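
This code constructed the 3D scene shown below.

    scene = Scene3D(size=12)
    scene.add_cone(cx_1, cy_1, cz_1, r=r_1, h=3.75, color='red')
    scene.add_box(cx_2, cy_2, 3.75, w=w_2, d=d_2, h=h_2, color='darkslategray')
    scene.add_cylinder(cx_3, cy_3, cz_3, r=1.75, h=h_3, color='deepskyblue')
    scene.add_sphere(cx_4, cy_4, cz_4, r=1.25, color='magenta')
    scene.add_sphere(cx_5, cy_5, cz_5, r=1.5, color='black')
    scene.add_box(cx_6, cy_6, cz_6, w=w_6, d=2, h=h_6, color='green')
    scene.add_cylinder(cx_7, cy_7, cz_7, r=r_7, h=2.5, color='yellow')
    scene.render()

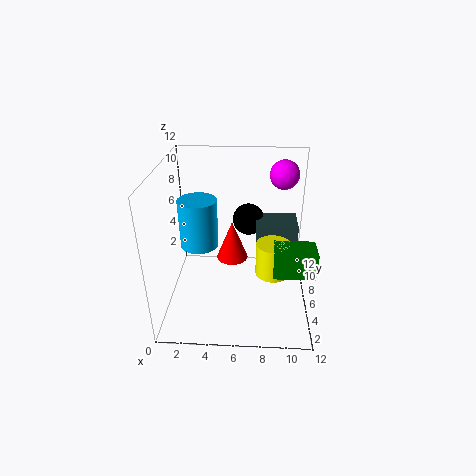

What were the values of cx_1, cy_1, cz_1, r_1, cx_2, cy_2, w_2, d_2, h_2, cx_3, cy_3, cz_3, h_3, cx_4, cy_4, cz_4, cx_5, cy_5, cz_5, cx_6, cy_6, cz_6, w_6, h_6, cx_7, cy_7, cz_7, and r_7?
cx_1 = 5.25
cy_1 = 9.25
cz_1 = 2
r_1 = 1.5
cx_2 = 7.5
cy_2 = 8
w_2 = 3.75
d_2 = 3
h_2 = 2.25
cx_3 = 2.25
cy_3 = 8.5
cz_3 = 3.75
h_3 = 4.5
cx_4 = 9.75
cy_4 = 9
cz_4 = 10.5
cx_5 = 6.75
cy_5 = 10.5
cz_5 = 5.5
cx_6 = 8.75
cy_6 = 1.25
cz_6 = 5.5
w_6 = 3
h_6 = 2
cx_7 = 8.75
cy_7 = 2.75
cz_7 = 5
r_7 = 1.25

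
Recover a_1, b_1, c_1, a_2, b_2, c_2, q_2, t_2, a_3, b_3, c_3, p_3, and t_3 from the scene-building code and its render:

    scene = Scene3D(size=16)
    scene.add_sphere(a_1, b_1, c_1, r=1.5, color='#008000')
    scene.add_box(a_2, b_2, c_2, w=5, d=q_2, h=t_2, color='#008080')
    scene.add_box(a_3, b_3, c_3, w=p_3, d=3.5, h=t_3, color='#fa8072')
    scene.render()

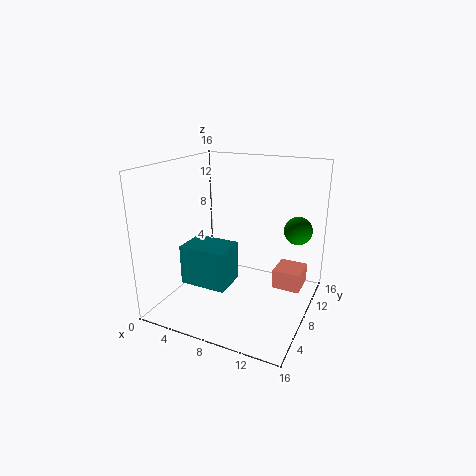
a_1 = 14.25, b_1 = 9.75, c_1 = 9.25, a_2 = 3.5, b_2 = 3.25, c_2 = 3.75, q_2 = 3.75, t_2 = 4.25, a_3 = 11.5, b_3 = 10, c_3 = 1.5, p_3 = 3.25, t_3 = 2.25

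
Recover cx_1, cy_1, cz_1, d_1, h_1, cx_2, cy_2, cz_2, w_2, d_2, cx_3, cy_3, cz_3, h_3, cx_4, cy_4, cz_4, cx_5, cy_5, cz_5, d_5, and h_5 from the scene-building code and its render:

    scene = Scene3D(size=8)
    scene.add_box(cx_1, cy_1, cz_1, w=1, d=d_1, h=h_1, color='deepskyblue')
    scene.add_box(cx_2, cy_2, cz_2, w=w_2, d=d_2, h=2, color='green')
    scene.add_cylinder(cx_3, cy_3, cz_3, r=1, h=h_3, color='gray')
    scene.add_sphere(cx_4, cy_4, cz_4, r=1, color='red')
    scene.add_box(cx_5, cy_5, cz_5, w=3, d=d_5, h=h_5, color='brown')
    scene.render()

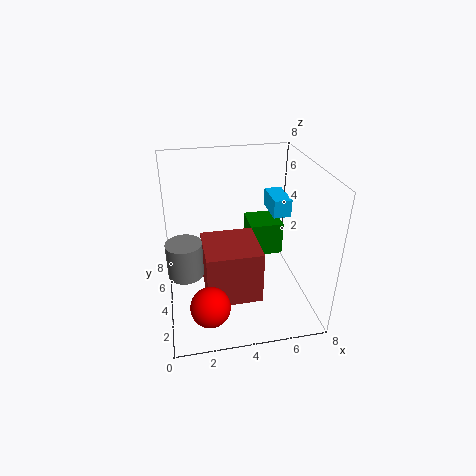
cx_1 = 6, cy_1 = 4, cz_1 = 5, d_1 = 2, h_1 = 1, cx_2 = 5, cy_2 = 5, cz_2 = 2, w_2 = 2, d_2 = 2, cx_3 = 1, cy_3 = 4, cz_3 = 2, h_3 = 2, cx_4 = 2, cy_4 = 1, cz_4 = 2, cx_5 = 2, cy_5 = 2, cz_5 = 1, d_5 = 3, h_5 = 3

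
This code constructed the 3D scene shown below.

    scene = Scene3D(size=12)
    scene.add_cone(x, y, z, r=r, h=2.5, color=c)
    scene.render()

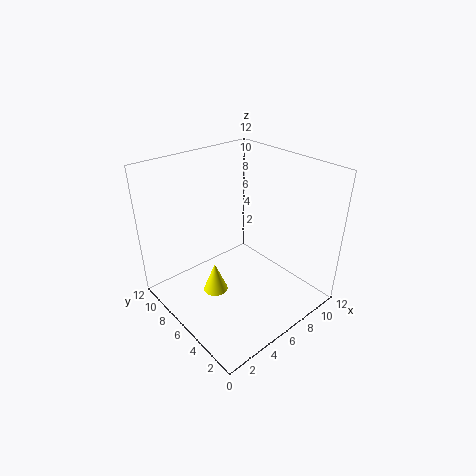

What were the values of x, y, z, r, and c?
x = 3.5; y = 6; z = 2; r = 1; c = 'yellow'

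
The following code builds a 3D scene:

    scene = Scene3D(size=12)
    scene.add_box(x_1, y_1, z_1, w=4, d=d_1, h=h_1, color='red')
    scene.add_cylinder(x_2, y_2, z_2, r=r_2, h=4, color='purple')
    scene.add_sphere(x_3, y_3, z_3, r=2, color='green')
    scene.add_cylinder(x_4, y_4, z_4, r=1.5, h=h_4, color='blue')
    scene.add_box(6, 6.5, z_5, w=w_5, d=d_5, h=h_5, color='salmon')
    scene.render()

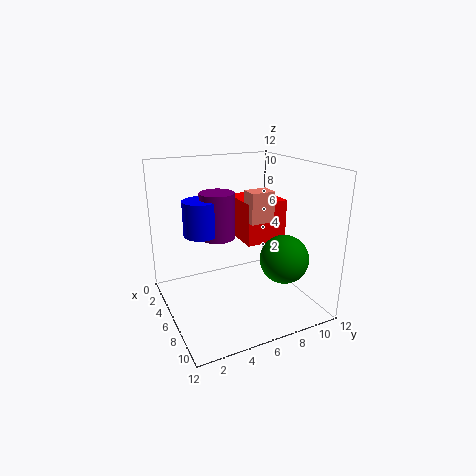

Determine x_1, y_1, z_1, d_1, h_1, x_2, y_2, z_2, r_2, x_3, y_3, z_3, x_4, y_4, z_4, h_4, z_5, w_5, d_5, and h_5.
x_1 = 3, y_1 = 6.5, z_1 = 5.5, d_1 = 3.5, h_1 = 3.5, x_2 = 4, y_2 = 5, z_2 = 5.5, r_2 = 1.5, x_3 = 8.5, y_3 = 9, z_3 = 4.5, x_4 = 4, y_4 = 3.5, z_4 = 6, h_4 = 3, z_5 = 7.5, w_5 = 1.5, d_5 = 2, h_5 = 2.5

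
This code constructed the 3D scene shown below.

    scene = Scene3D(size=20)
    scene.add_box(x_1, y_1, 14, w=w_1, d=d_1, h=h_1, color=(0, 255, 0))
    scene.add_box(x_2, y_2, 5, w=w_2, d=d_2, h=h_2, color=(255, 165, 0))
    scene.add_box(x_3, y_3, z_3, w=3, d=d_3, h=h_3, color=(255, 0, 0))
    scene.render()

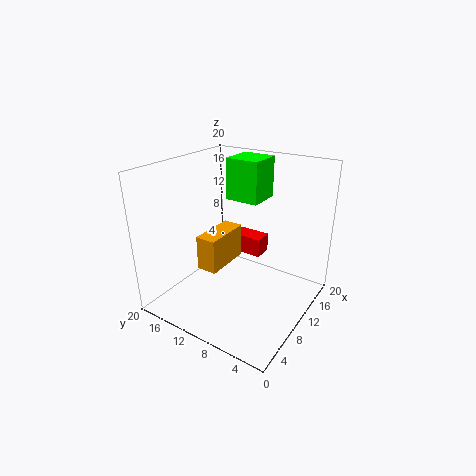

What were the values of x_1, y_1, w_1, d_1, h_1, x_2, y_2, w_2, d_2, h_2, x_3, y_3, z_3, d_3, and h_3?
x_1 = 13; y_1 = 9; w_1 = 5; d_1 = 5; h_1 = 6; x_2 = 7; y_2 = 12; w_2 = 7; d_2 = 3; h_2 = 5; x_3 = 16; y_3 = 10; z_3 = 4; d_3 = 5; h_3 = 3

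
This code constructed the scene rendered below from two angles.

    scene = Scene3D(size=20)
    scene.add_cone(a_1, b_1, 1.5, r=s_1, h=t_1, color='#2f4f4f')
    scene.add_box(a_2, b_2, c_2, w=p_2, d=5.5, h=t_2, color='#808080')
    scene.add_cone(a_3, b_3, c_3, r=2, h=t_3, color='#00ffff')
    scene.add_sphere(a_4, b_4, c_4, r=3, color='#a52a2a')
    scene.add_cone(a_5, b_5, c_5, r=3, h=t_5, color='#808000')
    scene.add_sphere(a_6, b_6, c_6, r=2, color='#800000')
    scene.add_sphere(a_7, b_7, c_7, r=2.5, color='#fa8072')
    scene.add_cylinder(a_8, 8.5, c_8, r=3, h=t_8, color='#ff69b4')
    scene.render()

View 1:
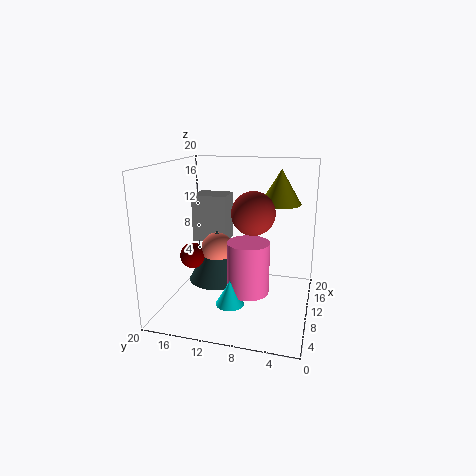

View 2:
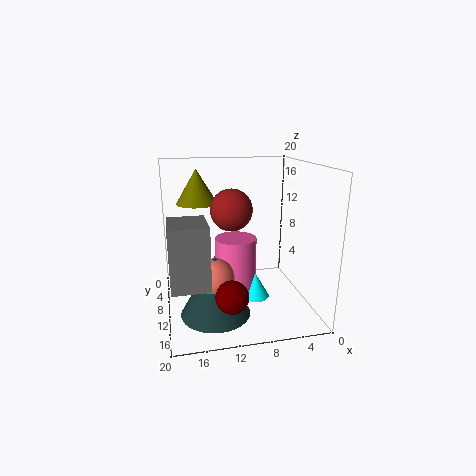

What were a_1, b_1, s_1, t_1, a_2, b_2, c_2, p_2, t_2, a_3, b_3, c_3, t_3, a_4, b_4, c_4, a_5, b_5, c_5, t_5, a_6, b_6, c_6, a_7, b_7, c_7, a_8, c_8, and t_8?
a_1 = 14
b_1 = 14.5
s_1 = 4.5
t_1 = 8
a_2 = 15
b_2 = 13.5
c_2 = 7
p_2 = 4.5
t_2 = 7.5
a_3 = 7.5
b_3 = 10.5
c_3 = 1
t_3 = 3.5
a_4 = 10.5
b_4 = 8
c_4 = 13.5
a_5 = 15
b_5 = 5
c_5 = 14
t_5 = 5
a_6 = 12.5
b_6 = 18
c_6 = 5.5
a_7 = 14
b_7 = 14.5
c_7 = 6.5
a_8 = 10
c_8 = 2
t_8 = 7.5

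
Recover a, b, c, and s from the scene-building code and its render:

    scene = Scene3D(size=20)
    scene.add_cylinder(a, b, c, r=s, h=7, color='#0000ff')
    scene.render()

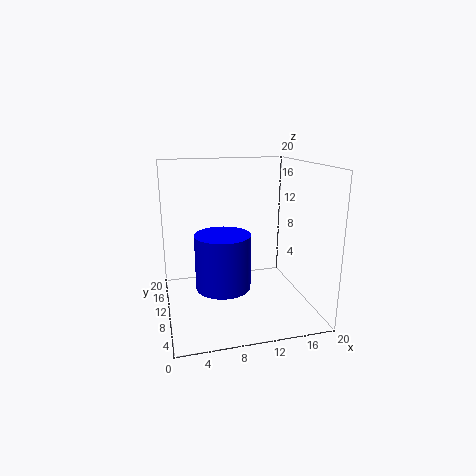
a = 7, b = 6, c = 5, s = 3.5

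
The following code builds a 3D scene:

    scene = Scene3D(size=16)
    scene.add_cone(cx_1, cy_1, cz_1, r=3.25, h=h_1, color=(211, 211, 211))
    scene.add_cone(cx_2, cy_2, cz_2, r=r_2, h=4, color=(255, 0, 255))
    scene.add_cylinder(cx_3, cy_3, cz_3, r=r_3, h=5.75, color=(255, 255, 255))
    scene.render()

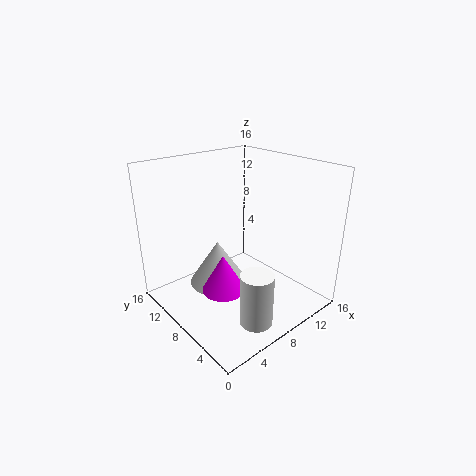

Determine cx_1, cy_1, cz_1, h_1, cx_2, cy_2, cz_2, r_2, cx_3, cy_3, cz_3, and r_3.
cx_1 = 6.25; cy_1 = 9.5; cz_1 = 2.5; h_1 = 5; cx_2 = 4.5; cy_2 = 6.25; cz_2 = 3.75; r_2 = 2.25; cx_3 = 6.25; cy_3 = 3; cz_3 = 0.5; r_3 = 1.75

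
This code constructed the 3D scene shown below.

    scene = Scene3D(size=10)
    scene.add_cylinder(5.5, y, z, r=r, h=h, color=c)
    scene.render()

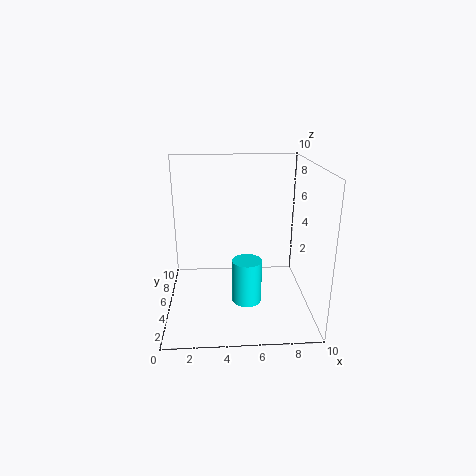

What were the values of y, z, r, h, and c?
y = 3.5
z = 1
r = 1
h = 3
c = 'cyan'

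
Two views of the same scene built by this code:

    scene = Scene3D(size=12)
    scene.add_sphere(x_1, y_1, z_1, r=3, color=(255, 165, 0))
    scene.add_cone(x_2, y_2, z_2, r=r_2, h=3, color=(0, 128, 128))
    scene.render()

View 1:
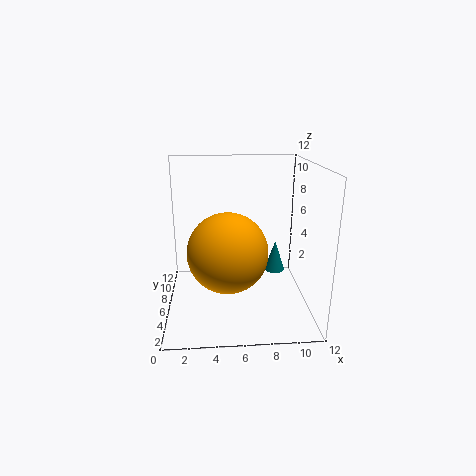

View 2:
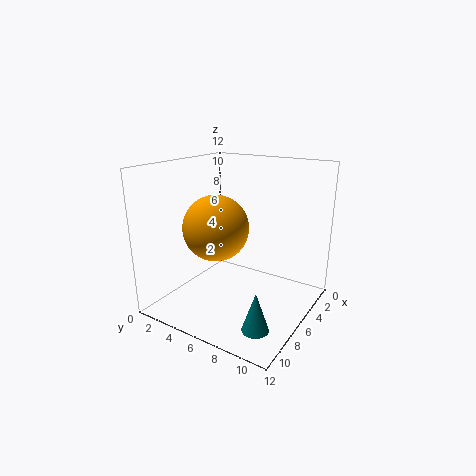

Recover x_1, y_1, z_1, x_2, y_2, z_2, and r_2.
x_1 = 5
y_1 = 3
z_1 = 6
x_2 = 10
y_2 = 10
z_2 = 1
r_2 = 1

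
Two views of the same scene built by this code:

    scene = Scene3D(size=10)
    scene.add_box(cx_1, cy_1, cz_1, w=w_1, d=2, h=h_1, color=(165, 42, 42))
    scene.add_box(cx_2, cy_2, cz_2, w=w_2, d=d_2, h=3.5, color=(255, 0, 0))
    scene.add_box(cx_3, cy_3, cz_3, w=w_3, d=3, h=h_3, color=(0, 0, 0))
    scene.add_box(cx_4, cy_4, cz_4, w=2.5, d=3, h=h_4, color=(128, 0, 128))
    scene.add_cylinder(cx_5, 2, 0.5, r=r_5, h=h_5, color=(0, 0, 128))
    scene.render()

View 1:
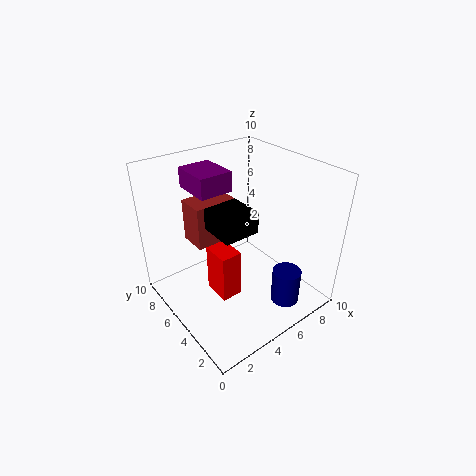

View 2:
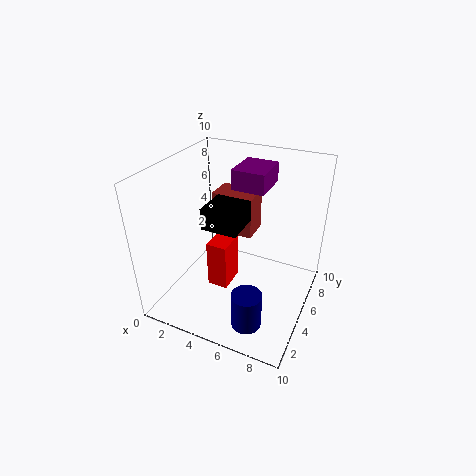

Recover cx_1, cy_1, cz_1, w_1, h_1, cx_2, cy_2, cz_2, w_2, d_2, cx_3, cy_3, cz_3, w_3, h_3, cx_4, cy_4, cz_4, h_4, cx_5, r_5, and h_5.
cx_1 = 2.5, cy_1 = 6, cz_1 = 4.5, w_1 = 3, h_1 = 3, cx_2 = 3, cy_2 = 4, cz_2 = 1, w_2 = 1.5, d_2 = 2, cx_3 = 3, cy_3 = 3.5, cz_3 = 6, w_3 = 2.5, h_3 = 1.5, cx_4 = 3.5, cy_4 = 7, cz_4 = 7.5, h_4 = 1.5, cx_5 = 7, r_5 = 1, h_5 = 2.5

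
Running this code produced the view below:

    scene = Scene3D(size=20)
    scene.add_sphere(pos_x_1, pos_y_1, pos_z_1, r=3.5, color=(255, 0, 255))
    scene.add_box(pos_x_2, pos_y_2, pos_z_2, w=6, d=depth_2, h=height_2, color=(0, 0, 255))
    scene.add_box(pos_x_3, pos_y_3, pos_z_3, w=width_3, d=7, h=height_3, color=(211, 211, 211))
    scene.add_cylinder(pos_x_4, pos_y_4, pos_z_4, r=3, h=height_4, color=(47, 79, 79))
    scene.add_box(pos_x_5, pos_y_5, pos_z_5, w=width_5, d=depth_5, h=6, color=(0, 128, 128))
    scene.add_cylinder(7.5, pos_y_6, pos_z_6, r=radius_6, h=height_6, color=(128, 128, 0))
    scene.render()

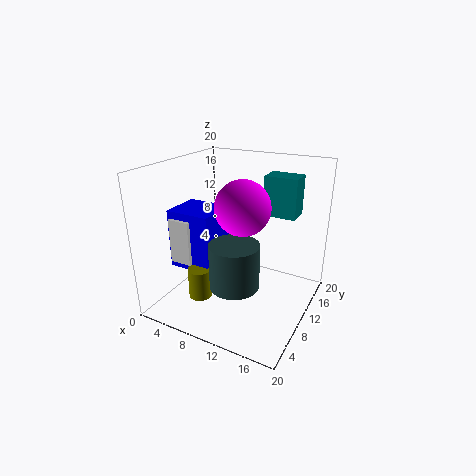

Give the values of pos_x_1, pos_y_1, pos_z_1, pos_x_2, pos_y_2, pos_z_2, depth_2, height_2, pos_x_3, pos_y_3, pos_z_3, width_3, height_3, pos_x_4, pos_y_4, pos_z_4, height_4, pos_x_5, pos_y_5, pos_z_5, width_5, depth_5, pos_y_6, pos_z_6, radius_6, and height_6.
pos_x_1 = 12, pos_y_1 = 7.5, pos_z_1 = 15.5, pos_x_2 = 2.5, pos_y_2 = 4.5, pos_z_2 = 6.5, depth_2 = 5.5, height_2 = 8, pos_x_3 = 3, pos_y_3 = 4, pos_z_3 = 7.5, width_3 = 3, height_3 = 6, pos_x_4 = 13, pos_y_4 = 3.5, pos_z_4 = 7, height_4 = 5.5, pos_x_5 = 11, pos_y_5 = 16, pos_z_5 = 11.5, width_5 = 5, depth_5 = 3.5, pos_y_6 = 4, pos_z_6 = 3.5, radius_6 = 1.5, height_6 = 4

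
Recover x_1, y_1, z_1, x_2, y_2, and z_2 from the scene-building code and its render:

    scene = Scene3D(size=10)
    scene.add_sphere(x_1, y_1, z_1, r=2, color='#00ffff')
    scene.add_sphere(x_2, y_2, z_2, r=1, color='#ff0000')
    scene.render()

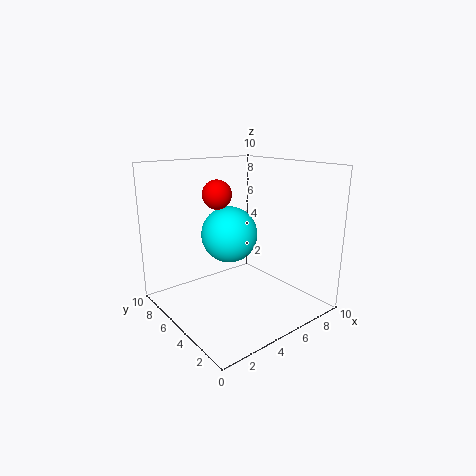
x_1 = 5
y_1 = 6
z_1 = 5
x_2 = 4
y_2 = 6
z_2 = 8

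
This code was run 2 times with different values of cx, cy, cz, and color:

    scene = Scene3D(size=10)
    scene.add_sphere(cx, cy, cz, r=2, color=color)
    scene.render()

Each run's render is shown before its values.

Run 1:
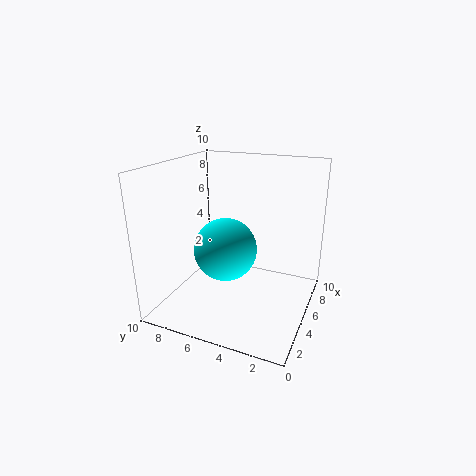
cx = 3; cy = 5; cz = 5; color = 'cyan'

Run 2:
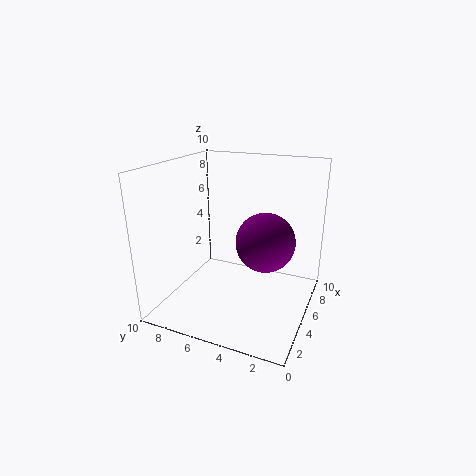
cx = 5; cy = 3; cz = 5; color = 'purple'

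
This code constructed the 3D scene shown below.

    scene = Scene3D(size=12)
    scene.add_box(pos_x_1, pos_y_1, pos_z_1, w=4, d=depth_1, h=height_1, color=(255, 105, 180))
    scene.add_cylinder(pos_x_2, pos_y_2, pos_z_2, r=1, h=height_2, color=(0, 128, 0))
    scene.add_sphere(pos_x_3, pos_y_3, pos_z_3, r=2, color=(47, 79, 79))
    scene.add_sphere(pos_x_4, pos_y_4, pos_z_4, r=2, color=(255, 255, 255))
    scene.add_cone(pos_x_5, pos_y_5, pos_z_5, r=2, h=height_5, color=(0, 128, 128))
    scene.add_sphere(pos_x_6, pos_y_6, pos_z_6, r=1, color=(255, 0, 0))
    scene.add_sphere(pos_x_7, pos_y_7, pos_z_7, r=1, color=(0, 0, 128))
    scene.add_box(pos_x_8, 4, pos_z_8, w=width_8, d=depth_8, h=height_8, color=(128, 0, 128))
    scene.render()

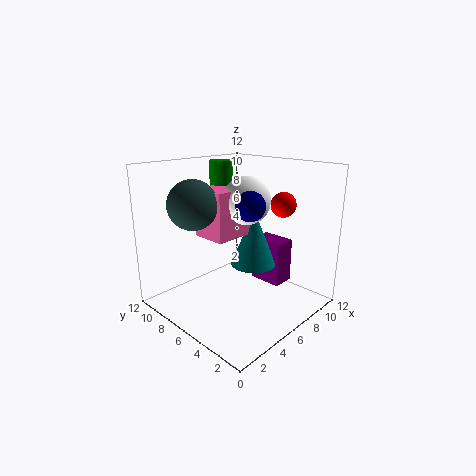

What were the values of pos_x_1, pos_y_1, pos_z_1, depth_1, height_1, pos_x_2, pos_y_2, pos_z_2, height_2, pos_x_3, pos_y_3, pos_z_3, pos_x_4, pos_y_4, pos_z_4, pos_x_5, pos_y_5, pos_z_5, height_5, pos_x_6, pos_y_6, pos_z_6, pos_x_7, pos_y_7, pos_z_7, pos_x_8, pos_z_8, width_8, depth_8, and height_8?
pos_x_1 = 4; pos_y_1 = 6; pos_z_1 = 6; depth_1 = 3; height_1 = 4; pos_x_2 = 7; pos_y_2 = 9; pos_z_2 = 9; height_2 = 3; pos_x_3 = 3; pos_y_3 = 8; pos_z_3 = 9; pos_x_4 = 7; pos_y_4 = 6; pos_z_4 = 9; pos_x_5 = 8; pos_y_5 = 6; pos_z_5 = 3; height_5 = 5; pos_x_6 = 8; pos_y_6 = 3; pos_z_6 = 9; pos_x_7 = 3; pos_y_7 = 2; pos_z_7 = 10; pos_x_8 = 9; pos_z_8 = 1; width_8 = 2; depth_8 = 3; height_8 = 4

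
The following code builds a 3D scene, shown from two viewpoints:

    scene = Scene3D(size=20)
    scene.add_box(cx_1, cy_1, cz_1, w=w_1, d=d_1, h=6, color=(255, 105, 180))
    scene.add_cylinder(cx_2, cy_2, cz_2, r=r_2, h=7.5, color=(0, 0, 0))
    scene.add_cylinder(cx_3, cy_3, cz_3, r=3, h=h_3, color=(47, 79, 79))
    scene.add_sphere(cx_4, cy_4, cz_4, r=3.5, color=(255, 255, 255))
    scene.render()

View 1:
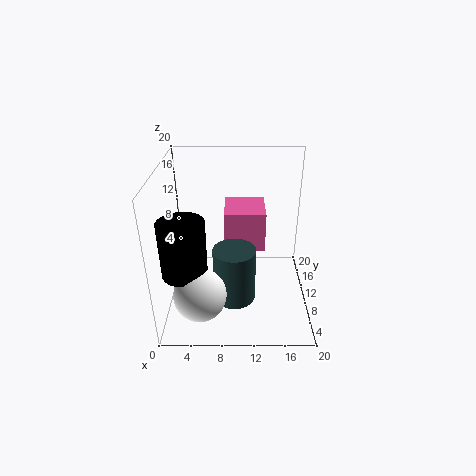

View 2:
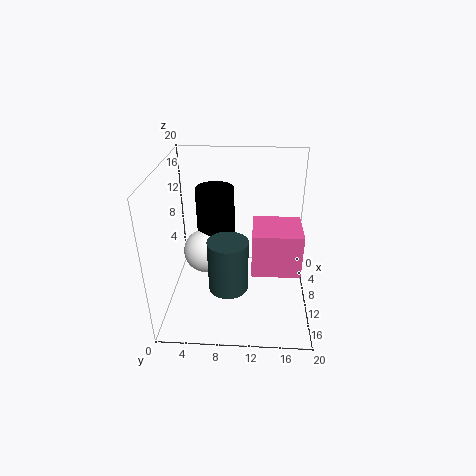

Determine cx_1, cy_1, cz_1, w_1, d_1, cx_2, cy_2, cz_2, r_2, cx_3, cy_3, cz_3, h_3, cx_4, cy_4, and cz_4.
cx_1 = 8; cy_1 = 12; cz_1 = 6.5; w_1 = 6; d_1 = 6.5; cx_2 = 3; cy_2 = 6; cz_2 = 7; r_2 = 3; cx_3 = 9.5; cy_3 = 8.5; cz_3 = 1; h_3 = 8; cx_4 = 5; cy_4 = 4.5; cz_4 = 4.5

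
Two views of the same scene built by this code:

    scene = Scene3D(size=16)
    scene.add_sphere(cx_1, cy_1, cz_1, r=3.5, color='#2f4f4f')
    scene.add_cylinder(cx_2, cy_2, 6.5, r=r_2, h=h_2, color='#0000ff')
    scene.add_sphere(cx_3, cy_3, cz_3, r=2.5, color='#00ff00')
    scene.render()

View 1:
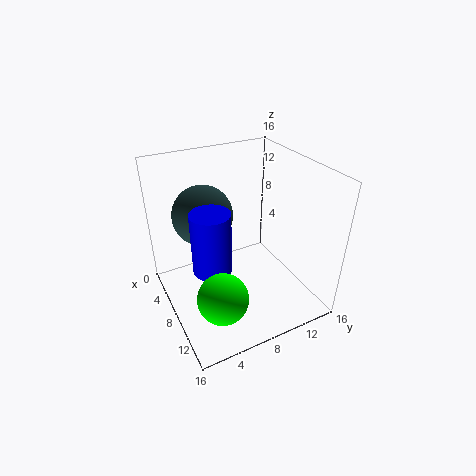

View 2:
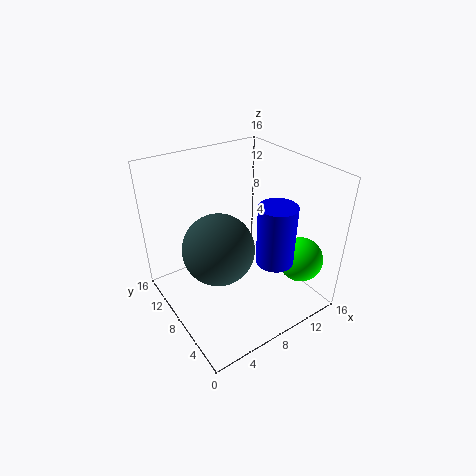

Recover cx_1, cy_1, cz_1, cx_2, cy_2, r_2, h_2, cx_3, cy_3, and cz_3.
cx_1 = 4
cy_1 = 5.5
cz_1 = 9.5
cx_2 = 10
cy_2 = 4
r_2 = 2
h_2 = 6.5
cx_3 = 13.5
cy_3 = 3.5
cz_3 = 5.5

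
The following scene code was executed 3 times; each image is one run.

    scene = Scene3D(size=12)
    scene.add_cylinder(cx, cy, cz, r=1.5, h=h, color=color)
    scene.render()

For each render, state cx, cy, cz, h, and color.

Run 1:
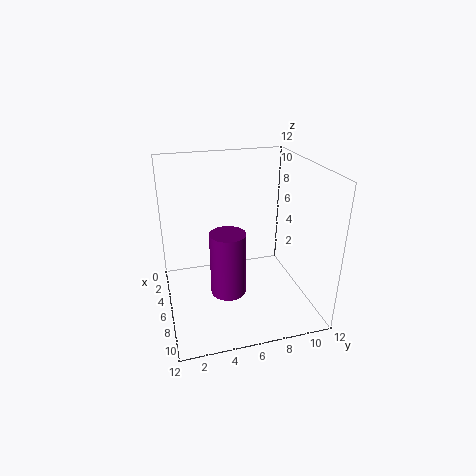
cx = 6.5; cy = 5; cz = 1.25; h = 5.5; color = 'purple'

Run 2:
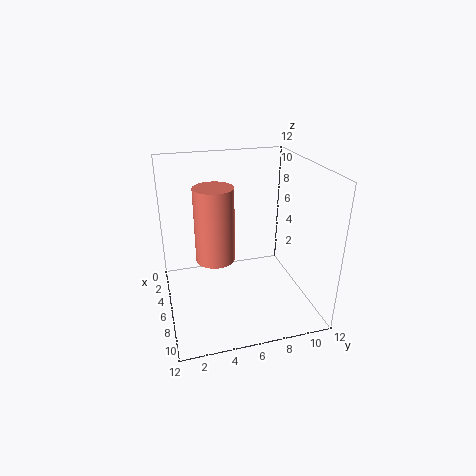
cx = 7.5; cy = 3.75; cz = 5.25; h = 5.75; color = 'salmon'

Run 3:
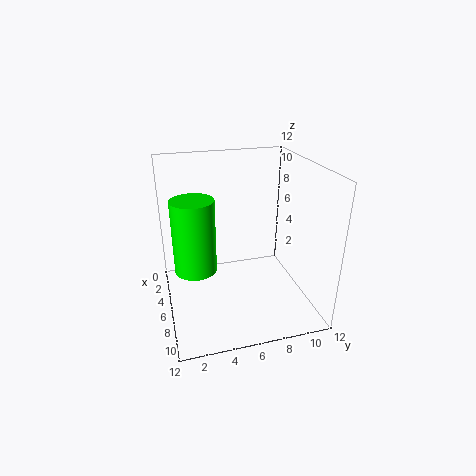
cx = 9; cy = 2; cz = 5.5; h = 5.25; color = 'lime'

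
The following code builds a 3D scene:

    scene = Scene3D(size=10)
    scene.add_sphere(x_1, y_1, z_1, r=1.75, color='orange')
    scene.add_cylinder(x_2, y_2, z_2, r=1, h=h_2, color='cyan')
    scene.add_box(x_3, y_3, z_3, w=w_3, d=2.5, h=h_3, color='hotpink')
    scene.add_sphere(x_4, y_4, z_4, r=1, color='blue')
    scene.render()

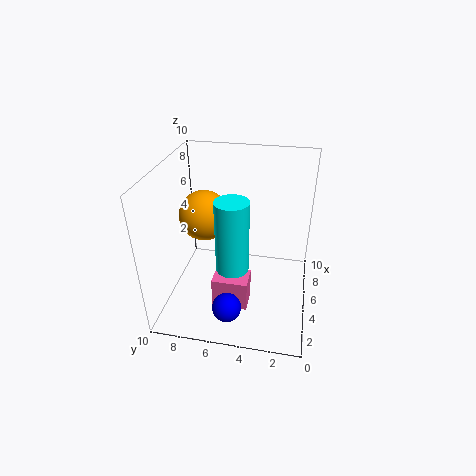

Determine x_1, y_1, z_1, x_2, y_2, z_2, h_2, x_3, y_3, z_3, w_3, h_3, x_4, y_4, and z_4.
x_1 = 5.5
y_1 = 7.5
z_1 = 6.25
x_2 = 2
y_2 = 4.75
z_2 = 4.75
h_2 = 4.5
x_3 = 3
y_3 = 4
z_3 = 0.25
w_3 = 1.75
h_3 = 2.25
x_4 = 2.25
y_4 = 5.25
z_4 = 1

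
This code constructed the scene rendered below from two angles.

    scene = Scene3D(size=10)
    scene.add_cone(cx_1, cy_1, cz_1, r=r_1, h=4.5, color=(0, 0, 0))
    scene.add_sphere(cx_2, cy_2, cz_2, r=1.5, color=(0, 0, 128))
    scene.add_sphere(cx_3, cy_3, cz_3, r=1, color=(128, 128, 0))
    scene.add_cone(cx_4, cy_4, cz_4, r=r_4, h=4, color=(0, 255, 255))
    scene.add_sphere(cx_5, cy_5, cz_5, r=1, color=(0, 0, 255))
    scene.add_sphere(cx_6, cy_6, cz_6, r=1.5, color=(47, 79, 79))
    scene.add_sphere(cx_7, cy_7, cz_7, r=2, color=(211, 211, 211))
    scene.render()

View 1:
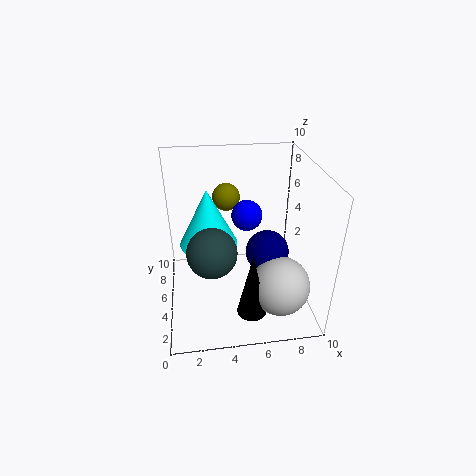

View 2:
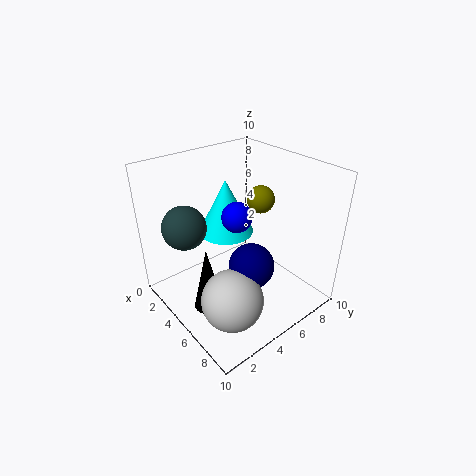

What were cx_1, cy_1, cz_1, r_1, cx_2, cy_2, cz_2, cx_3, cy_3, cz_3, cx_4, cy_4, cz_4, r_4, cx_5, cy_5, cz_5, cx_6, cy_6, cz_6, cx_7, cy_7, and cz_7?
cx_1 = 5.5, cy_1 = 2, cz_1 = 1, r_1 = 1, cx_2 = 7, cy_2 = 4.5, cz_2 = 4, cx_3 = 4.5, cy_3 = 7.5, cz_3 = 7, cx_4 = 3, cy_4 = 5.5, cz_4 = 4.5, r_4 = 2, cx_5 = 5.5, cy_5 = 4.5, cz_5 = 7, cx_6 = 3, cy_6 = 2, cz_6 = 6, cx_7 = 7.5, cy_7 = 2.5, cz_7 = 2.5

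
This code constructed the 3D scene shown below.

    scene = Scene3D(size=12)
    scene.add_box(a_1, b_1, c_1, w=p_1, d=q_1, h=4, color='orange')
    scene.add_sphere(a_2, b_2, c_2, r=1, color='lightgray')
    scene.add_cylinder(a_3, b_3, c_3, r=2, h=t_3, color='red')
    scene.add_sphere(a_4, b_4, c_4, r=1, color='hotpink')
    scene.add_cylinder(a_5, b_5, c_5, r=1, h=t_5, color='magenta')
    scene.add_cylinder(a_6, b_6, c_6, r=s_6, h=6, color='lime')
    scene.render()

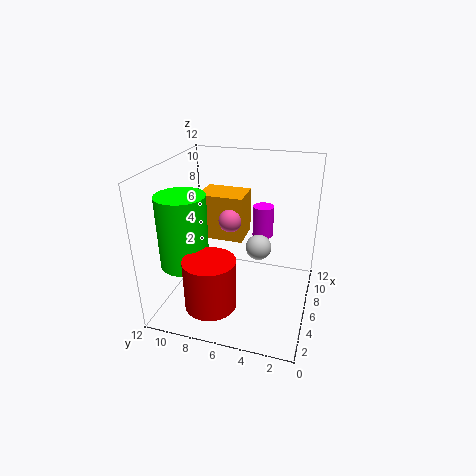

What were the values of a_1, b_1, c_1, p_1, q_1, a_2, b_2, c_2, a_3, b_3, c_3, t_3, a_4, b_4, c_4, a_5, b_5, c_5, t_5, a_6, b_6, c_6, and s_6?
a_1 = 7; b_1 = 6; c_1 = 5; p_1 = 3; q_1 = 4; a_2 = 5; b_2 = 4; c_2 = 6; a_3 = 2; b_3 = 7; c_3 = 2; t_3 = 4; a_4 = 7; b_4 = 7; c_4 = 7; a_5 = 11; b_5 = 5; c_5 = 4; t_5 = 3; a_6 = 4; b_6 = 10; c_6 = 4; s_6 = 2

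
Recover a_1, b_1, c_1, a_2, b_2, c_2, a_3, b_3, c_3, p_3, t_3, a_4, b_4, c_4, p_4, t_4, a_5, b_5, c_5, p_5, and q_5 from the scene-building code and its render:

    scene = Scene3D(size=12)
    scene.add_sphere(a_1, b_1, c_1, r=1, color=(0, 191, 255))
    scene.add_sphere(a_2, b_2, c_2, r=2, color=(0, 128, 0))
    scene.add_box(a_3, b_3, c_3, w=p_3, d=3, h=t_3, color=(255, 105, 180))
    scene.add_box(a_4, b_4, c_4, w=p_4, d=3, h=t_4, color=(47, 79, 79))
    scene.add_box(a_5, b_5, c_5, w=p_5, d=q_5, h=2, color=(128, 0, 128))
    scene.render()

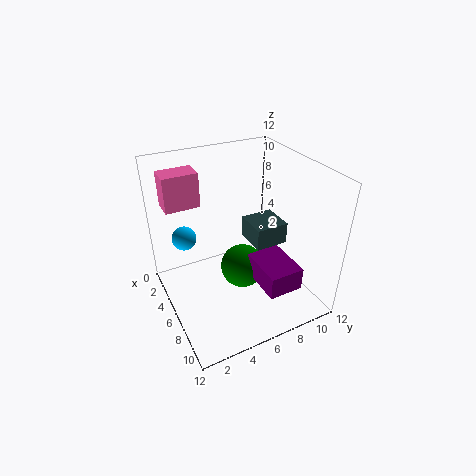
a_1 = 4
b_1 = 2
c_1 = 6
a_2 = 5
b_2 = 7
c_2 = 2
a_3 = 1
b_3 = 1
c_3 = 8
p_3 = 2
t_3 = 3
a_4 = 3
b_4 = 8
c_4 = 4
p_4 = 3
t_4 = 2
a_5 = 6
b_5 = 7
c_5 = 2
p_5 = 4
q_5 = 3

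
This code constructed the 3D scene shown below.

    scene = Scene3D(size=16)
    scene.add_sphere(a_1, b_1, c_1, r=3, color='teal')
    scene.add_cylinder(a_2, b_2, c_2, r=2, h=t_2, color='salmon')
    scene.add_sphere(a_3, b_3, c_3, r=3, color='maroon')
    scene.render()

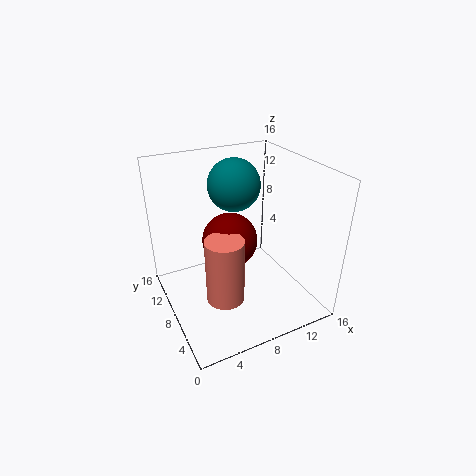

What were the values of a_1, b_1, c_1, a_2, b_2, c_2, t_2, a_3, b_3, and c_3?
a_1 = 9, b_1 = 11, c_1 = 13, a_2 = 5, b_2 = 5, c_2 = 3, t_2 = 7, a_3 = 7, b_3 = 8, c_3 = 8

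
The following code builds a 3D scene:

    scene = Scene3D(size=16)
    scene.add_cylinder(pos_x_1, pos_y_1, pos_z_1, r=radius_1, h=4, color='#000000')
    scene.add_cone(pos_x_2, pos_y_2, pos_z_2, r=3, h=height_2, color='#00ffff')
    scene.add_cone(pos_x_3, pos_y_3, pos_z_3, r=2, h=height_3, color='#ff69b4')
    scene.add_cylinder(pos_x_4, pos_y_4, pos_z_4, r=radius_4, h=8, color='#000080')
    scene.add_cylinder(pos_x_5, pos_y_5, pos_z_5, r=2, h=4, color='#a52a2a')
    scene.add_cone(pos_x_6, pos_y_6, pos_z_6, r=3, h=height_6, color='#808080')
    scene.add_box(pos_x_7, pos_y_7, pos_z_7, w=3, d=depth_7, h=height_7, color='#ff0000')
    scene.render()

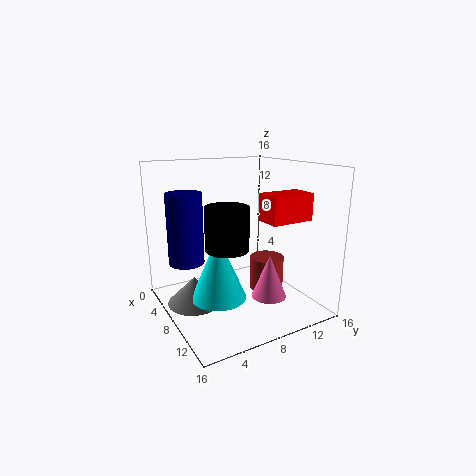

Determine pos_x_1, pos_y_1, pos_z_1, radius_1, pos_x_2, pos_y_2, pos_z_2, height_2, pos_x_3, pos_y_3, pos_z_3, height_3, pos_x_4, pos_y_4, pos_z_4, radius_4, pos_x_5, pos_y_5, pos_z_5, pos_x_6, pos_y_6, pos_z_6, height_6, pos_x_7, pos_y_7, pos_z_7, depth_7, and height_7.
pos_x_1 = 13
pos_y_1 = 4
pos_z_1 = 9
radius_1 = 2
pos_x_2 = 9
pos_y_2 = 5
pos_z_2 = 2
height_2 = 7
pos_x_3 = 10
pos_y_3 = 11
pos_z_3 = 1
height_3 = 5
pos_x_4 = 5
pos_y_4 = 3
pos_z_4 = 5
radius_4 = 2
pos_x_5 = 8
pos_y_5 = 12
pos_z_5 = 1
pos_x_6 = 7
pos_y_6 = 3
pos_z_6 = 1
height_6 = 3
pos_x_7 = 9
pos_y_7 = 10
pos_z_7 = 10
depth_7 = 5
height_7 = 3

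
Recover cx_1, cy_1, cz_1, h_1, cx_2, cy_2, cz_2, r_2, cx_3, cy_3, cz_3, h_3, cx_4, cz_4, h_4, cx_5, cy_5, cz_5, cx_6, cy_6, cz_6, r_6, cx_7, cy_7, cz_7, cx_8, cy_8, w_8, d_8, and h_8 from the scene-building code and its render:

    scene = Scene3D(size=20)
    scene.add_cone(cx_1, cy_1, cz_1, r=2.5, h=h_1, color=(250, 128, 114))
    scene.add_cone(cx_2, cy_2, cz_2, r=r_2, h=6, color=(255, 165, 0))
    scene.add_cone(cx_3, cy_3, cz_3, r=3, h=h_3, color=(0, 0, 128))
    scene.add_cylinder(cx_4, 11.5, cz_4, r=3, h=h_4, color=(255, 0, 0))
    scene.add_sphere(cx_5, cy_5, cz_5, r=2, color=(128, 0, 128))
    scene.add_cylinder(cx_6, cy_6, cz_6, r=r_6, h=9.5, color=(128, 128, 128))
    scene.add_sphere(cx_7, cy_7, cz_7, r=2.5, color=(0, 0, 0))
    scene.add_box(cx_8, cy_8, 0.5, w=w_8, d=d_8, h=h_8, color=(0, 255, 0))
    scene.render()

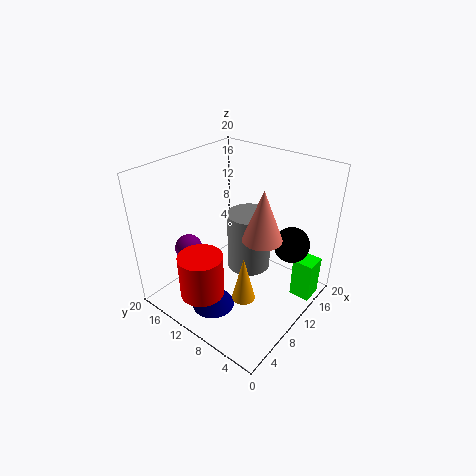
cx_1 = 8.5, cy_1 = 5, cz_1 = 12.5, h_1 = 6.5, cx_2 = 5.5, cy_2 = 5.5, cz_2 = 5, r_2 = 1.5, cx_3 = 5.5, cy_3 = 11, cz_3 = 0.5, h_3 = 4.5, cx_4 = 4, cz_4 = 3.5, h_4 = 6, cx_5 = 7, cy_5 = 17, cz_5 = 7, cx_6 = 16, cy_6 = 12.5, cz_6 = 1, r_6 = 3.5, cx_7 = 14.5, cy_7 = 4, cz_7 = 9, cx_8 = 14.5, cy_8 = 0.5, w_8 = 3, d_8 = 3, h_8 = 6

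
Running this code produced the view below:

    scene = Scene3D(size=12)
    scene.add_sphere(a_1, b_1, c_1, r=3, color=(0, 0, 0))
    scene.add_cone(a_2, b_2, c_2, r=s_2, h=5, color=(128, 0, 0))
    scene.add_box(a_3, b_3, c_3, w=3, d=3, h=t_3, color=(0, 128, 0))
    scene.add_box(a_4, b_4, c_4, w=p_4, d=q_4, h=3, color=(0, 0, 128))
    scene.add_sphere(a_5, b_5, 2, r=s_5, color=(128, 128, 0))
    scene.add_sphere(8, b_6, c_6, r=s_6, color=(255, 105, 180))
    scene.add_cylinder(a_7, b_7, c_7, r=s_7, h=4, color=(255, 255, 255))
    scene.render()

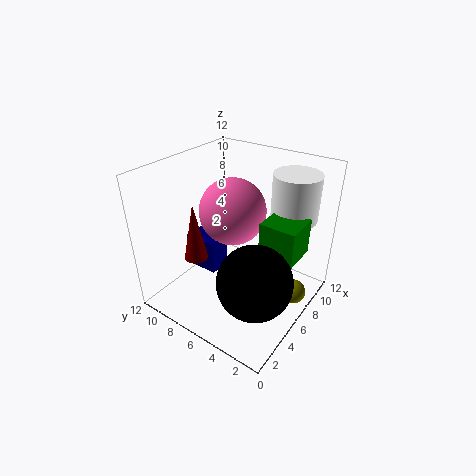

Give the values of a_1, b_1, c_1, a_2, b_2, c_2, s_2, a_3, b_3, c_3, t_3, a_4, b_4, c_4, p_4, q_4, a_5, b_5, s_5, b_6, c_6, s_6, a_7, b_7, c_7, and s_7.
a_1 = 4; b_1 = 3; c_1 = 4; a_2 = 4; b_2 = 9; c_2 = 4; s_2 = 1; a_3 = 6; b_3 = 1; c_3 = 5; t_3 = 3; a_4 = 5; b_4 = 8; c_4 = 2; p_4 = 2; q_4 = 3; a_5 = 7; b_5 = 1; s_5 = 1; b_6 = 8; c_6 = 7; s_6 = 3; a_7 = 10; b_7 = 3; c_7 = 7; s_7 = 2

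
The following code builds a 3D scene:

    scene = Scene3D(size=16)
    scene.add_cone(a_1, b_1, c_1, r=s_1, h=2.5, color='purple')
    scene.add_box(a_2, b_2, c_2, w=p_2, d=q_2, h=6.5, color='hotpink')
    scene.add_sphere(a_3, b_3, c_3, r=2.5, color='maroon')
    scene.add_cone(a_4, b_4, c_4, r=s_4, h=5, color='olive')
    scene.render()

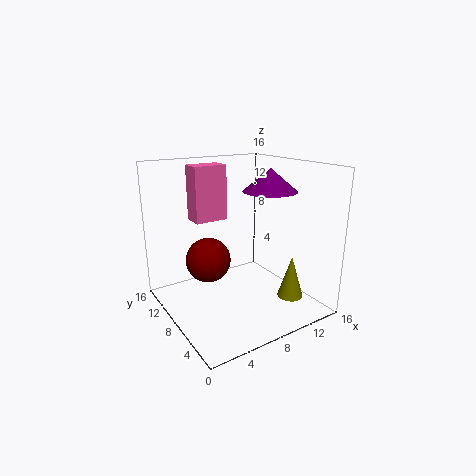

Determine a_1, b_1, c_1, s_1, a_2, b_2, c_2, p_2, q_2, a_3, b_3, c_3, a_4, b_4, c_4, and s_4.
a_1 = 11.5; b_1 = 7; c_1 = 13; s_1 = 3; a_2 = 5; b_2 = 12; c_2 = 9; p_2 = 4; q_2 = 2.5; a_3 = 5; b_3 = 9.5; c_3 = 5.5; a_4 = 13.5; b_4 = 5; c_4 = 0.5; s_4 = 1.5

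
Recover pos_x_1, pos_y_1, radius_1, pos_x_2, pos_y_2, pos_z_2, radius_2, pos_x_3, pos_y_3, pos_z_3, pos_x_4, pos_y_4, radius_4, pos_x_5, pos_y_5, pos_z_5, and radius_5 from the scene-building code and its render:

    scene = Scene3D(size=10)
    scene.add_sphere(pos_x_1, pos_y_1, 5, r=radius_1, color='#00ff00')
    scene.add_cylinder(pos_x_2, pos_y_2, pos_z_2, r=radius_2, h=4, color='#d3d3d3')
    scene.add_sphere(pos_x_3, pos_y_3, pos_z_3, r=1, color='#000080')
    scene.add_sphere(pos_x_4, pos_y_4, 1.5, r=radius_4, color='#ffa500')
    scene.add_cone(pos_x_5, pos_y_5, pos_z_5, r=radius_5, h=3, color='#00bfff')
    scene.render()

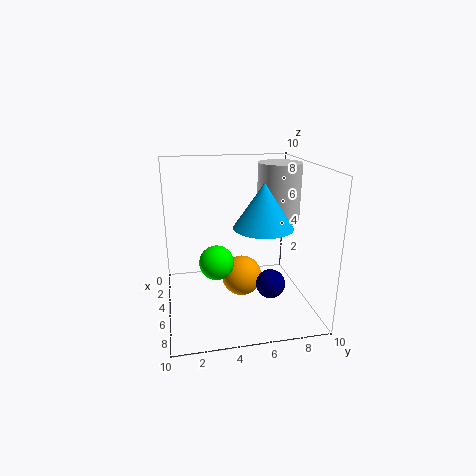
pos_x_1 = 8.5; pos_y_1 = 3; radius_1 = 1; pos_x_2 = 4.5; pos_y_2 = 8; pos_z_2 = 6; radius_2 = 1.5; pos_x_3 = 6.5; pos_y_3 = 7; pos_z_3 = 2; pos_x_4 = 4; pos_y_4 = 5.5; radius_4 = 1.5; pos_x_5 = 6; pos_y_5 = 6.5; pos_z_5 = 6; radius_5 = 2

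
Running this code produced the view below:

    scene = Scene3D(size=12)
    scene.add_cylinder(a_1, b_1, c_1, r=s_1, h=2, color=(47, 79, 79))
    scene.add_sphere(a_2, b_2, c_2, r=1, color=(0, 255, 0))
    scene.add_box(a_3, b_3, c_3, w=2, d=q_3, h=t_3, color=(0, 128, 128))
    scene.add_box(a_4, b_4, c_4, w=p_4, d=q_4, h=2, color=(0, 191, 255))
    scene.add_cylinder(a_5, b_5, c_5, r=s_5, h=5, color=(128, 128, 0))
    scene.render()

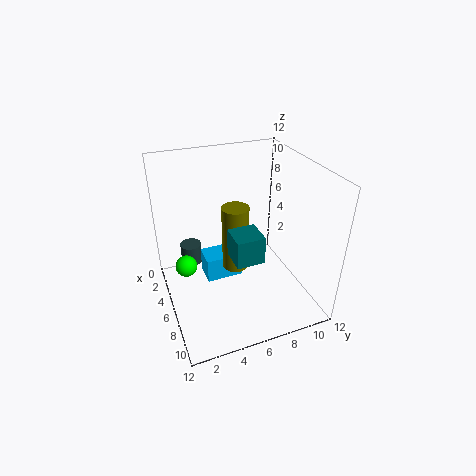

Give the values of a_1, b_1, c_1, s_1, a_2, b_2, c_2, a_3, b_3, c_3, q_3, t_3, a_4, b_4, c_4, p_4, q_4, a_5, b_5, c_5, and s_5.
a_1 = 1, b_1 = 3, c_1 = 1, s_1 = 1, a_2 = 3, b_2 = 2, c_2 = 2, a_3 = 9, b_3 = 4, c_3 = 7, q_3 = 2, t_3 = 2, a_4 = 5, b_4 = 3, c_4 = 3, p_4 = 2, q_4 = 3, a_5 = 8, b_5 = 5, c_5 = 5, s_5 = 1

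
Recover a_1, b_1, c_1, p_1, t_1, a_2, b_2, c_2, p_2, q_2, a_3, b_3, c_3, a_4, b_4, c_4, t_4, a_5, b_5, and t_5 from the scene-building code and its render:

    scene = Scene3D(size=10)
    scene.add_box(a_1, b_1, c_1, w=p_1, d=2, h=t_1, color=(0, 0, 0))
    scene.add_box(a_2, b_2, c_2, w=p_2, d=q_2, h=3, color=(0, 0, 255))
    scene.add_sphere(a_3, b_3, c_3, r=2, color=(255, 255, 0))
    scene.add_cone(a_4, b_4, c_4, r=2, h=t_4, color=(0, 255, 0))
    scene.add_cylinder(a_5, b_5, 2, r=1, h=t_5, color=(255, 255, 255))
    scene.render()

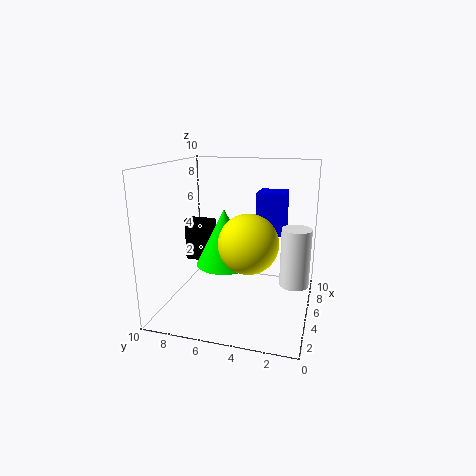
a_1 = 5
b_1 = 7
c_1 = 3
p_1 = 1
t_1 = 3
a_2 = 6
b_2 = 2
c_2 = 5
p_2 = 2
q_2 = 2
a_3 = 4
b_3 = 4
c_3 = 5
a_4 = 5
b_4 = 6
c_4 = 3
t_4 = 4
a_5 = 5
b_5 = 1
t_5 = 4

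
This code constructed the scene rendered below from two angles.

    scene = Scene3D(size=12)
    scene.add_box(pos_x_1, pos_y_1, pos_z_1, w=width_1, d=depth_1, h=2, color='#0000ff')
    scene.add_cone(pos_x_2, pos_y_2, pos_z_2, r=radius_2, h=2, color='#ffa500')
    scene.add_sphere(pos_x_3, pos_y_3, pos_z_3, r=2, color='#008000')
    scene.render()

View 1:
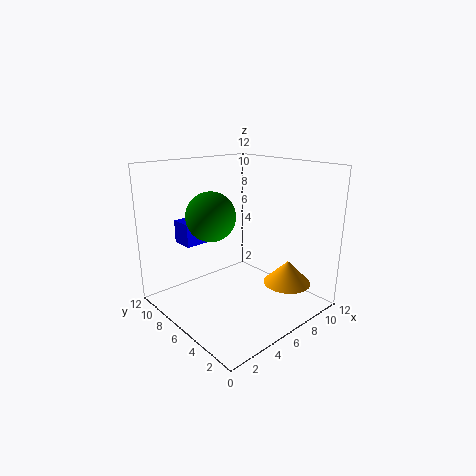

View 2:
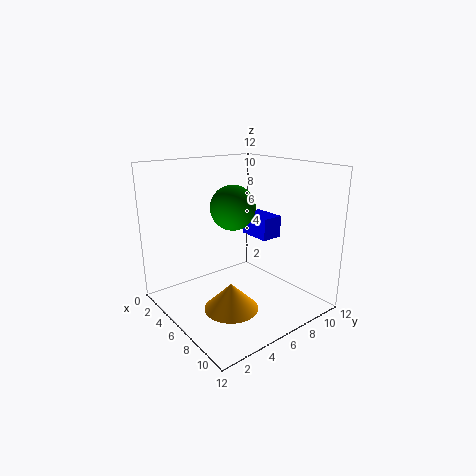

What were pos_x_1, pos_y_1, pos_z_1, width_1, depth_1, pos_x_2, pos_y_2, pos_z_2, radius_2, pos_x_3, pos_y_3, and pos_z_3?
pos_x_1 = 3, pos_y_1 = 9, pos_z_1 = 5, width_1 = 3, depth_1 = 2, pos_x_2 = 9, pos_y_2 = 3, pos_z_2 = 2, radius_2 = 2, pos_x_3 = 4, pos_y_3 = 7, pos_z_3 = 8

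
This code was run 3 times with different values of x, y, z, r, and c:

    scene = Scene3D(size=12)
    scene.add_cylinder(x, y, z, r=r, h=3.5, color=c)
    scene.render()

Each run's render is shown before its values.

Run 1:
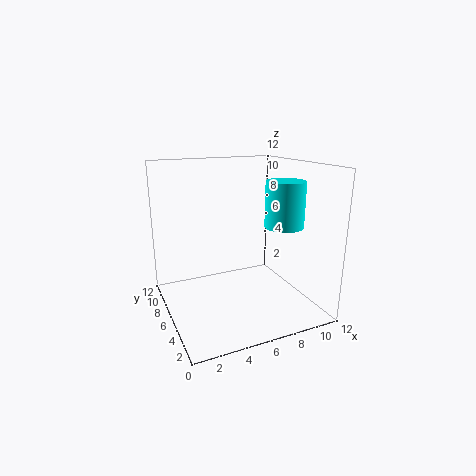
x = 8.5, y = 3, z = 7.5, r = 1.5, c = 'cyan'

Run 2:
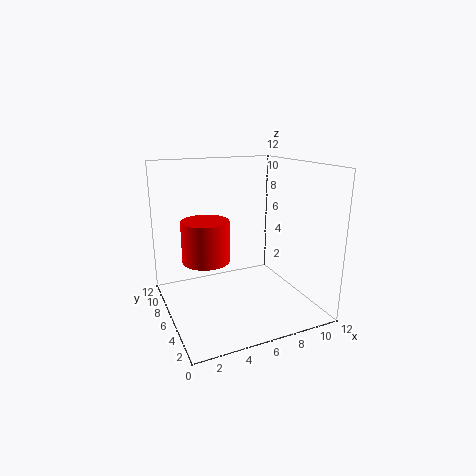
x = 3.5, y = 7, z = 4, r = 2, c = 'red'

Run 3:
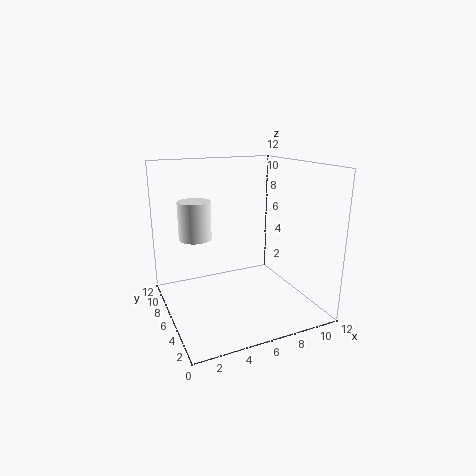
x = 3.5, y = 10, z = 5, r = 1.5, c = 'white'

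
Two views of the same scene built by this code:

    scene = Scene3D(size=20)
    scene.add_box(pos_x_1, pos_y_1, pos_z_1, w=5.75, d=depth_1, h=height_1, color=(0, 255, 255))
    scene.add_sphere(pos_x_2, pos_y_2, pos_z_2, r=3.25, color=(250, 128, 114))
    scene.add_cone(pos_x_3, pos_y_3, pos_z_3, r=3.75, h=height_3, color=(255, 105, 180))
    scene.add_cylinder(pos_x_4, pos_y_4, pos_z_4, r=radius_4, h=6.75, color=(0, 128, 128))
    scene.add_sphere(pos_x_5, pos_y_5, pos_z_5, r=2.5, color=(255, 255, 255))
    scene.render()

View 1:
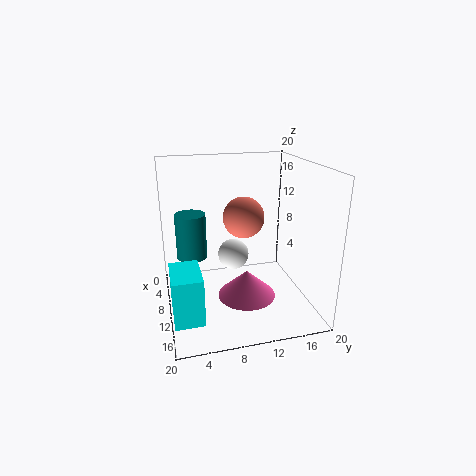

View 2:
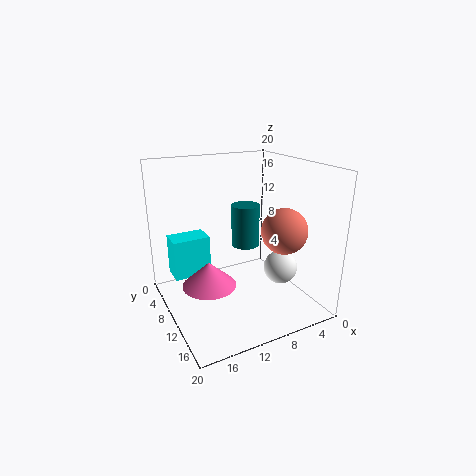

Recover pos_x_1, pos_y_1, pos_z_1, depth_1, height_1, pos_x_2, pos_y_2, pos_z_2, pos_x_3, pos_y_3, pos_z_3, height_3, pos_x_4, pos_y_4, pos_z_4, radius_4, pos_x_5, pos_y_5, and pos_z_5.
pos_x_1 = 11.75
pos_y_1 = 0.25
pos_z_1 = 2
depth_1 = 3.75
height_1 = 6.25
pos_x_2 = 4
pos_y_2 = 12.5
pos_z_2 = 10.75
pos_x_3 = 14.5
pos_y_3 = 10
pos_z_3 = 3.75
height_3 = 3.5
pos_x_4 = 5.5
pos_y_4 = 4
pos_z_4 = 5.75
radius_4 = 2.25
pos_x_5 = 3.25
pos_y_5 = 11
pos_z_5 = 4.25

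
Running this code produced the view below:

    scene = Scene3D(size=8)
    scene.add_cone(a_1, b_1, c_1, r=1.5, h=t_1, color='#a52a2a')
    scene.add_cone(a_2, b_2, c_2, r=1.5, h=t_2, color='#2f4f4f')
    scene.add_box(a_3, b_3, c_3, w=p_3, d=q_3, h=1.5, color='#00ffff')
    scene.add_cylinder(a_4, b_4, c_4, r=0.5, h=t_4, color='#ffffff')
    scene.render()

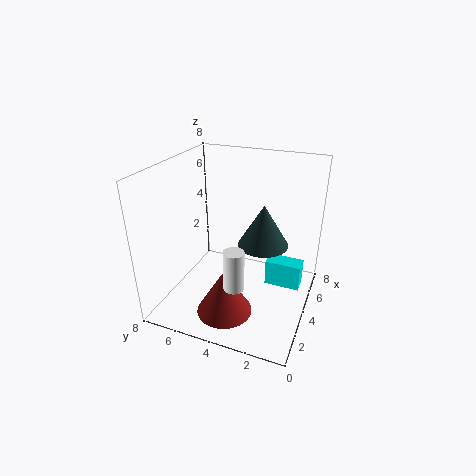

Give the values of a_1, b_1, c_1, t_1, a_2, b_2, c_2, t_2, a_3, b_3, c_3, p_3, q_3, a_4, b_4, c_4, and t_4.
a_1 = 2, b_1 = 4, c_1 = 0.5, t_1 = 2.5, a_2 = 5.5, b_2 = 3, c_2 = 3, t_2 = 2.5, a_3 = 4.5, b_3 = 0.5, c_3 = 1, p_3 = 1, q_3 = 2, a_4 = 1, b_4 = 3, c_4 = 3, t_4 = 2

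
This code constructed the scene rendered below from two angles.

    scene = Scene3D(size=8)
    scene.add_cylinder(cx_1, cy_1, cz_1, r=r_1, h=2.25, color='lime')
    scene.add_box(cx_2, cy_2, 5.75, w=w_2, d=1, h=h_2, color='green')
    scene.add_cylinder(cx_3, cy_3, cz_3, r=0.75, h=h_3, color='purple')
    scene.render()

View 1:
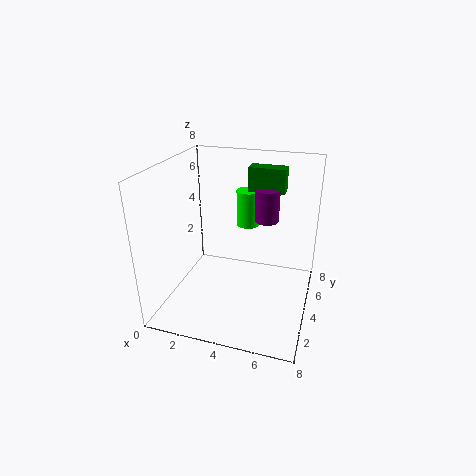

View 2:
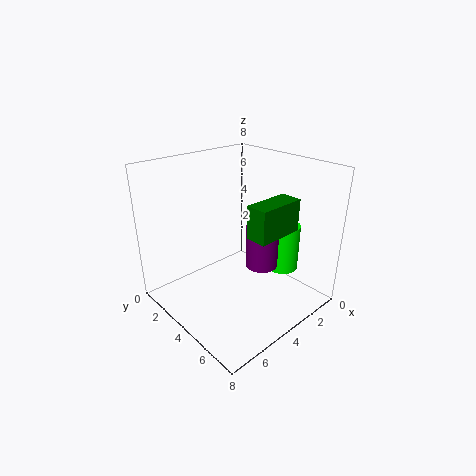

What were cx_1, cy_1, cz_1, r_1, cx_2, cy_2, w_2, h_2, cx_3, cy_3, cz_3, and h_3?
cx_1 = 3.75, cy_1 = 7, cz_1 = 3.5, r_1 = 0.75, cx_2 = 3.75, cy_2 = 6.75, w_2 = 2.25, h_2 = 1.5, cx_3 = 5, cy_3 = 6.75, cz_3 = 4, h_3 = 2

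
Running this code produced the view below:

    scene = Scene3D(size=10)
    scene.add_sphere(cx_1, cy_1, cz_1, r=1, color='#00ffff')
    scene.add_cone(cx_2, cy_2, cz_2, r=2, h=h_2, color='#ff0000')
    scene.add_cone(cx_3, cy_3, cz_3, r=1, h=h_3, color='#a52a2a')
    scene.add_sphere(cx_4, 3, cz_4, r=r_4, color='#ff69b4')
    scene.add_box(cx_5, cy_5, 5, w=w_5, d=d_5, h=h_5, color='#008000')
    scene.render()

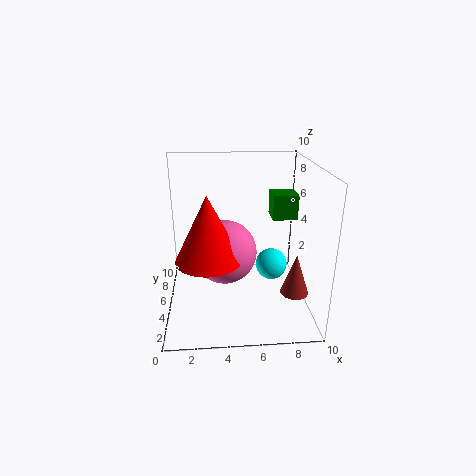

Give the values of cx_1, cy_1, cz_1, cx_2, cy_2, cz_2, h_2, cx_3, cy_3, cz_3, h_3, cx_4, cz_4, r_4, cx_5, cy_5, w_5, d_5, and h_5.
cx_1 = 7
cy_1 = 3
cz_1 = 4
cx_2 = 3
cy_2 = 2
cz_2 = 5
h_2 = 4
cx_3 = 9
cy_3 = 4
cz_3 = 1
h_3 = 3
cx_4 = 4
cz_4 = 5
r_4 = 2
cx_5 = 8
cy_5 = 8
w_5 = 2
d_5 = 2
h_5 = 2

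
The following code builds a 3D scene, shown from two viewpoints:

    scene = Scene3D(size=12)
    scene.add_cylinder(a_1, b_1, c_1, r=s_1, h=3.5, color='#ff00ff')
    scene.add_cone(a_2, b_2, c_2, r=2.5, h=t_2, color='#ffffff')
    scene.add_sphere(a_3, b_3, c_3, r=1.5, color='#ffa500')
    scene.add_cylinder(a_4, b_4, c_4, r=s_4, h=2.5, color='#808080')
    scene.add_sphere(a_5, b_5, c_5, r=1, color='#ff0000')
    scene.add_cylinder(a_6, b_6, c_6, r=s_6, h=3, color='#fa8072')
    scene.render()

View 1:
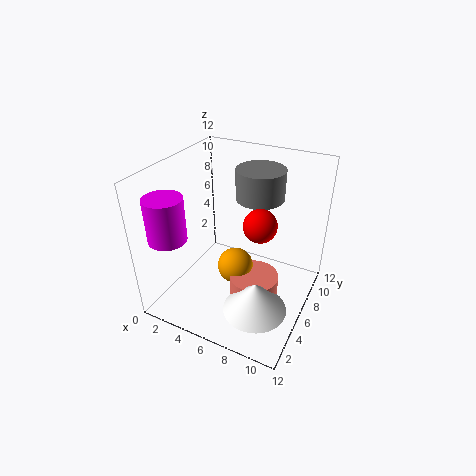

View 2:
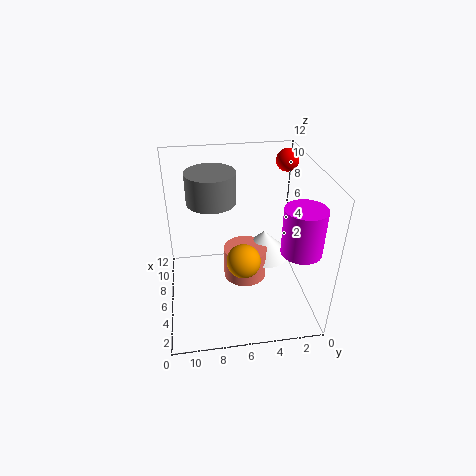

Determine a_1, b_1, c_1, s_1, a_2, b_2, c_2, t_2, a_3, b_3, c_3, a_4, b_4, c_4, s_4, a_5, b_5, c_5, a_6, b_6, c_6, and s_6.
a_1 = 2; b_1 = 2; c_1 = 7; s_1 = 1.5; a_2 = 9; b_2 = 3; c_2 = 2; t_2 = 2.5; a_3 = 6; b_3 = 5.5; c_3 = 3.5; a_4 = 7; b_4 = 8; c_4 = 9; s_4 = 2; a_5 = 10; b_5 = 1; c_5 = 11; a_6 = 8; b_6 = 5; c_6 = 0.5; s_6 = 2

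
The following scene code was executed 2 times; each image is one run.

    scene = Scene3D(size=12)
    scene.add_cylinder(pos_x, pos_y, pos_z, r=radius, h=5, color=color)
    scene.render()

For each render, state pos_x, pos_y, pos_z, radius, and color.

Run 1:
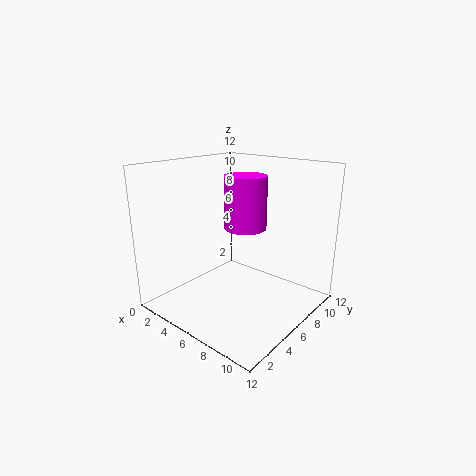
pos_x = 4; pos_y = 9.5; pos_z = 5.5; radius = 2; color = 'magenta'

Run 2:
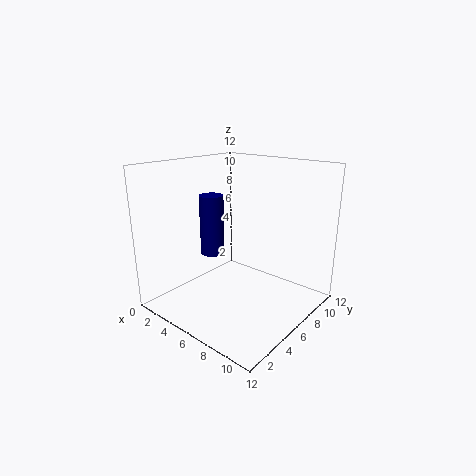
pos_x = 4; pos_y = 5; pos_z = 4.5; radius = 1; color = 'navy'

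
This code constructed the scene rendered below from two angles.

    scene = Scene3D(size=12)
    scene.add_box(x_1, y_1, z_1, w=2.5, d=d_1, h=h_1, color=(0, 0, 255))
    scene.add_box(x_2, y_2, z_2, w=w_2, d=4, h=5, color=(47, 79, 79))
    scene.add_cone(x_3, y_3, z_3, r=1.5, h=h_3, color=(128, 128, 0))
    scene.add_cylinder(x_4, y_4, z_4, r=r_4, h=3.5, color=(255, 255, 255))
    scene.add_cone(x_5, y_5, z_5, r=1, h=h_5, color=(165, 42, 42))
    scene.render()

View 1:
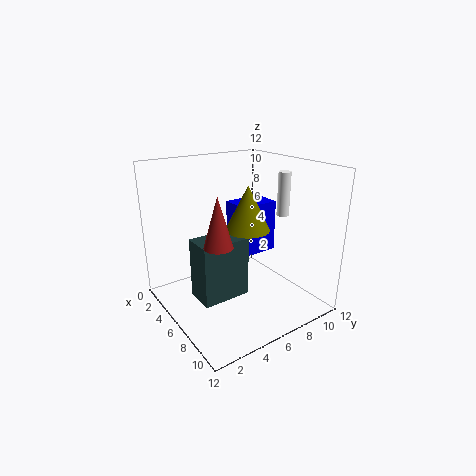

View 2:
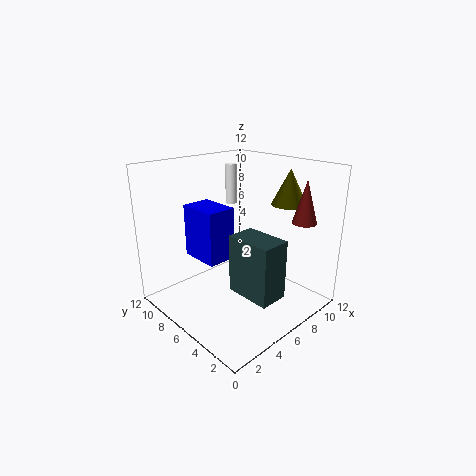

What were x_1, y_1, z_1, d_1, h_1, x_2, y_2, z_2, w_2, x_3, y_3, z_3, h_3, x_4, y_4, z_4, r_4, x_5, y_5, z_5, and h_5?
x_1 = 3.5, y_1 = 6.5, z_1 = 4, d_1 = 3.5, h_1 = 4.5, x_2 = 5, y_2 = 2, z_2 = 1.5, w_2 = 2.5, x_3 = 10, y_3 = 4, z_3 = 8.5, h_3 = 3, x_4 = 8, y_4 = 9, z_4 = 8, r_4 = 0.5, x_5 = 9.5, y_5 = 2, z_5 = 7.5, h_5 = 3.5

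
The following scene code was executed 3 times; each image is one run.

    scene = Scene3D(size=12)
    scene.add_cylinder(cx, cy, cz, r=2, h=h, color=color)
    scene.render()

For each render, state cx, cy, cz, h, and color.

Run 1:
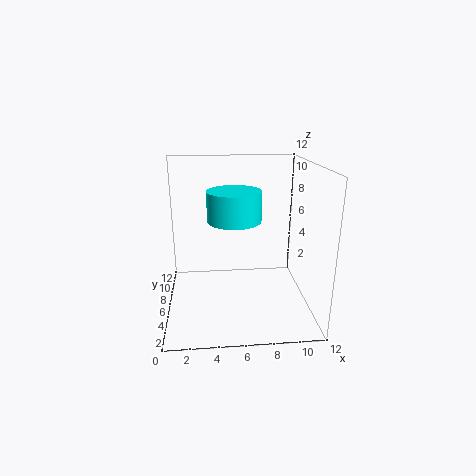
cx = 5.5
cy = 3.75
cz = 8.25
h = 2.25
color = 'cyan'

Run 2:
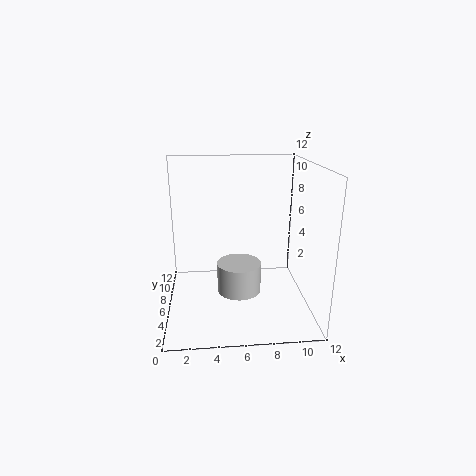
cx = 6.25
cy = 7.5
cz = 0.25
h = 2.75
color = 'lightgray'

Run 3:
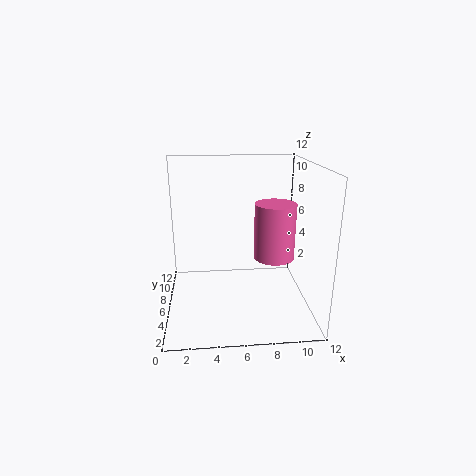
cx = 10
cy = 10
cz = 2.25
h = 5.5
color = 'hotpink'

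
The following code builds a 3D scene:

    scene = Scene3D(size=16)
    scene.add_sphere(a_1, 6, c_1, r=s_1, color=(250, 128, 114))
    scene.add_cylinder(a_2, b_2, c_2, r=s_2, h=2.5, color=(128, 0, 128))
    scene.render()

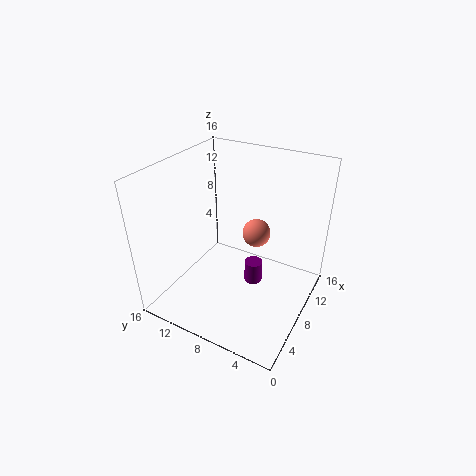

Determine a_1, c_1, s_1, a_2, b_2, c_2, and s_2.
a_1 = 8.5, c_1 = 9, s_1 = 1.5, a_2 = 8, b_2 = 6, c_2 = 3, s_2 = 1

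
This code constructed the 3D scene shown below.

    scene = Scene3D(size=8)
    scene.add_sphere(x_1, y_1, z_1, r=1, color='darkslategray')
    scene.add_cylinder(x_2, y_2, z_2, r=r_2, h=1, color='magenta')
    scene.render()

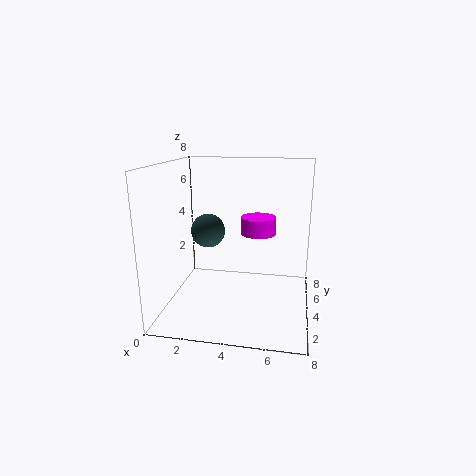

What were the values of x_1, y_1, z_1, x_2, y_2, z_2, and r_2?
x_1 = 2; y_1 = 5; z_1 = 4; x_2 = 5; y_2 = 5; z_2 = 4; r_2 = 1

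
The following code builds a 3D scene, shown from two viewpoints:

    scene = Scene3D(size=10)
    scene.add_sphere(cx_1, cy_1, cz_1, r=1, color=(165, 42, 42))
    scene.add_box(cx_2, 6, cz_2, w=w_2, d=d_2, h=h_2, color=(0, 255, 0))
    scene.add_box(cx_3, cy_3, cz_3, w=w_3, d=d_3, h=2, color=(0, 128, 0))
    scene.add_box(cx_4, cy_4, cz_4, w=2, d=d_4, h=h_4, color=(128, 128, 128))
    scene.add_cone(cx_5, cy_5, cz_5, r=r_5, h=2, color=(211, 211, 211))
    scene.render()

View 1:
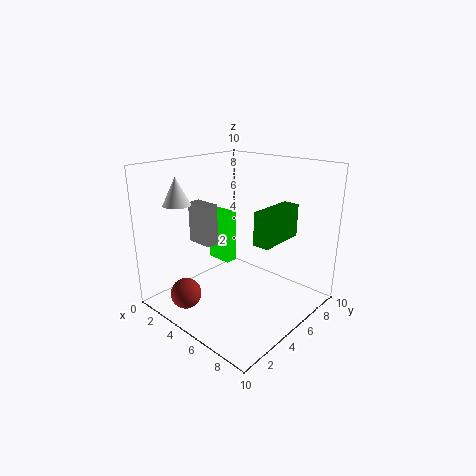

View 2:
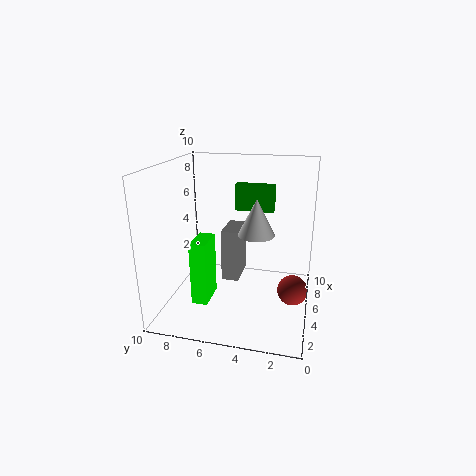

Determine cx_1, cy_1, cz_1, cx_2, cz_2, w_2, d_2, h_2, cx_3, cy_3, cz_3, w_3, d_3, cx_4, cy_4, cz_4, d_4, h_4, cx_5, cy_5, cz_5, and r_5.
cx_1 = 4
cy_1 = 1
cz_1 = 2
cx_2 = 1
cz_2 = 2
w_2 = 2
d_2 = 1
h_2 = 4
cx_3 = 8
cy_3 = 3
cz_3 = 6
w_3 = 1
d_3 = 3
cx_4 = 1
cy_4 = 4
cz_4 = 4
d_4 = 1
h_4 = 3
cx_5 = 1
cy_5 = 3
cz_5 = 7
r_5 = 1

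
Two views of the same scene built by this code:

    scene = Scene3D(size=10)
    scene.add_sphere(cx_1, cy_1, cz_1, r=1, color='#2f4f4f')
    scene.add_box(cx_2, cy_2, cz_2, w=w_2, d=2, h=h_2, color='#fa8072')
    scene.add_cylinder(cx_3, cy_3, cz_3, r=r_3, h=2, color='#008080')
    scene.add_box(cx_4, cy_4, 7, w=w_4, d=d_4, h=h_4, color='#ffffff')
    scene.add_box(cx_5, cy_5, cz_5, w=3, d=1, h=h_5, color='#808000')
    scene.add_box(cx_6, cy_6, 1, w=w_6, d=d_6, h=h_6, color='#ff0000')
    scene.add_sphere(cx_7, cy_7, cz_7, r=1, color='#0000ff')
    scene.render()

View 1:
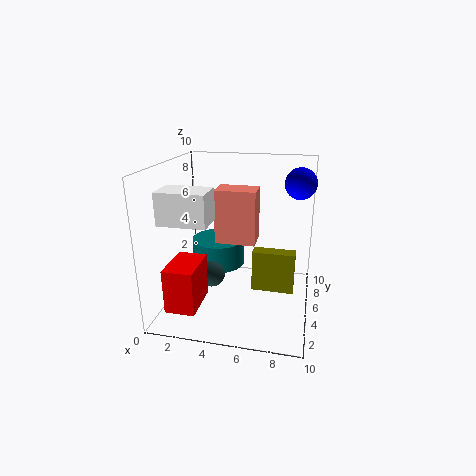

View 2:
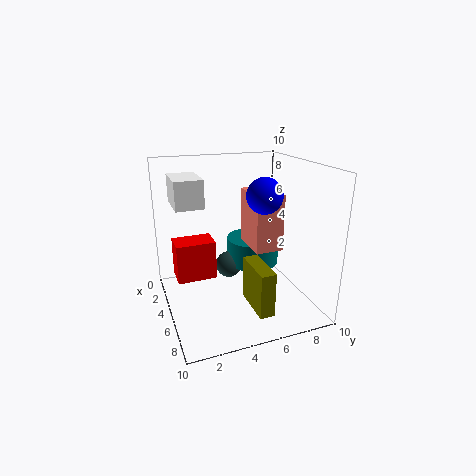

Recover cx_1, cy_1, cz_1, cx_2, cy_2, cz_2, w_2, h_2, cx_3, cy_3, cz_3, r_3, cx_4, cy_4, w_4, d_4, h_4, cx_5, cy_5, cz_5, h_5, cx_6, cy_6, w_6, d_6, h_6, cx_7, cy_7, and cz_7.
cx_1 = 3, cy_1 = 5, cz_1 = 2, cx_2 = 3, cy_2 = 6, cz_2 = 4, w_2 = 3, h_2 = 4, cx_3 = 3, cy_3 = 7, cz_3 = 2, r_3 = 2, cx_4 = 1, cy_4 = 1, w_4 = 3, d_4 = 2, h_4 = 2, cx_5 = 6, cy_5 = 5, cz_5 = 1, h_5 = 3, cx_6 = 1, cy_6 = 1, w_6 = 2, d_6 = 3, h_6 = 3, cx_7 = 9, cy_7 = 5, cz_7 = 9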